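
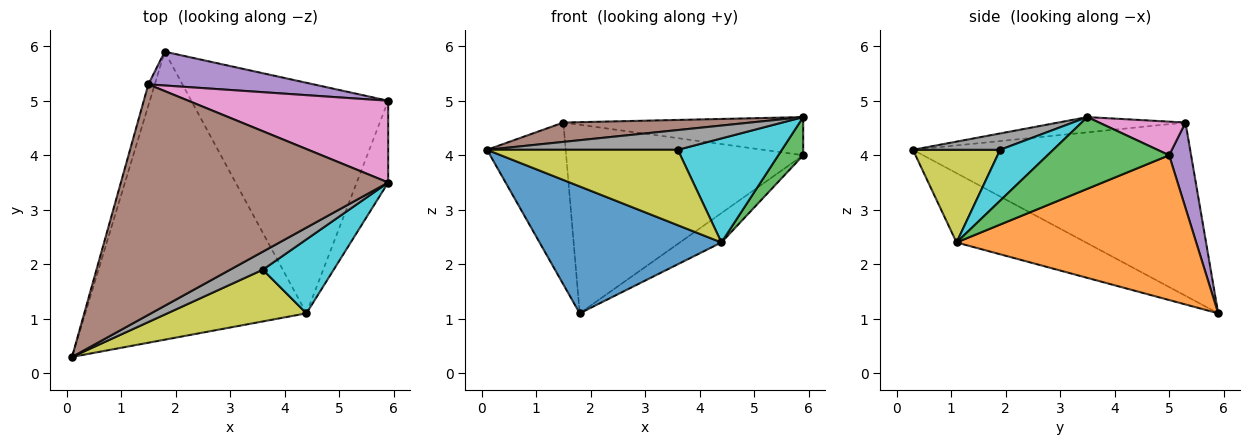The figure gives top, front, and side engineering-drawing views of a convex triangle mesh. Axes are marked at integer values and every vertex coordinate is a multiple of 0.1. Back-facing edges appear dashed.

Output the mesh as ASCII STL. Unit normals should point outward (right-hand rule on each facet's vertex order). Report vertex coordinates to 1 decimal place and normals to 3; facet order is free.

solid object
 facet normal -0.276 -0.388 -0.880
  outer loop
   vertex 4.4 1.1 2.4
   vertex 0.1 0.3 4.1
   vertex 1.8 5.9 1.1
  endloop
 endfacet
 facet normal 0.589 0.102 -0.801
  outer loop
   vertex 4.4 1.1 2.4
   vertex 1.8 5.9 1.1
   vertex 5.9 5.0 4.0
  endloop
 endfacet
 facet normal 0.900 -0.184 -0.395
  outer loop
   vertex 4.4 1.1 2.4
   vertex 5.9 5.0 4.0
   vertex 5.9 3.5 4.7
  endloop
 endfacet
 facet normal -0.961 0.273 -0.036
  outer loop
   vertex 1.5 5.3 4.6
   vertex 1.8 5.9 1.1
   vertex 0.1 0.3 4.1
  endloop
 endfacet
 facet normal 0.091 0.980 0.176
  outer loop
   vertex 1.5 5.3 4.6
   vertex 5.9 5.0 4.0
   vertex 1.8 5.9 1.1
  endloop
 endfacet
 facet normal -0.057 -0.084 0.995
  outer loop
   vertex 1.5 5.3 4.6
   vertex 0.1 0.3 4.1
   vertex 5.9 3.5 4.7
  endloop
 endfacet
 facet normal 0.151 0.418 0.896
  outer loop
   vertex 1.5 5.3 4.6
   vertex 5.9 3.5 4.7
   vertex 5.9 5.0 4.0
  endloop
 endfacet
 facet normal 0.320 -0.699 0.639
  outer loop
   vertex 3.6 1.9 4.1
   vertex 5.9 3.5 4.7
   vertex 0.1 0.3 4.1
  endloop
 endfacet
 facet normal 0.353 -0.772 0.529
  outer loop
   vertex 3.6 1.9 4.1
   vertex 0.1 0.3 4.1
   vertex 4.4 1.1 2.4
  endloop
 endfacet
 facet normal 0.384 -0.753 0.535
  outer loop
   vertex 3.6 1.9 4.1
   vertex 4.4 1.1 2.4
   vertex 5.9 3.5 4.7
  endloop
 endfacet
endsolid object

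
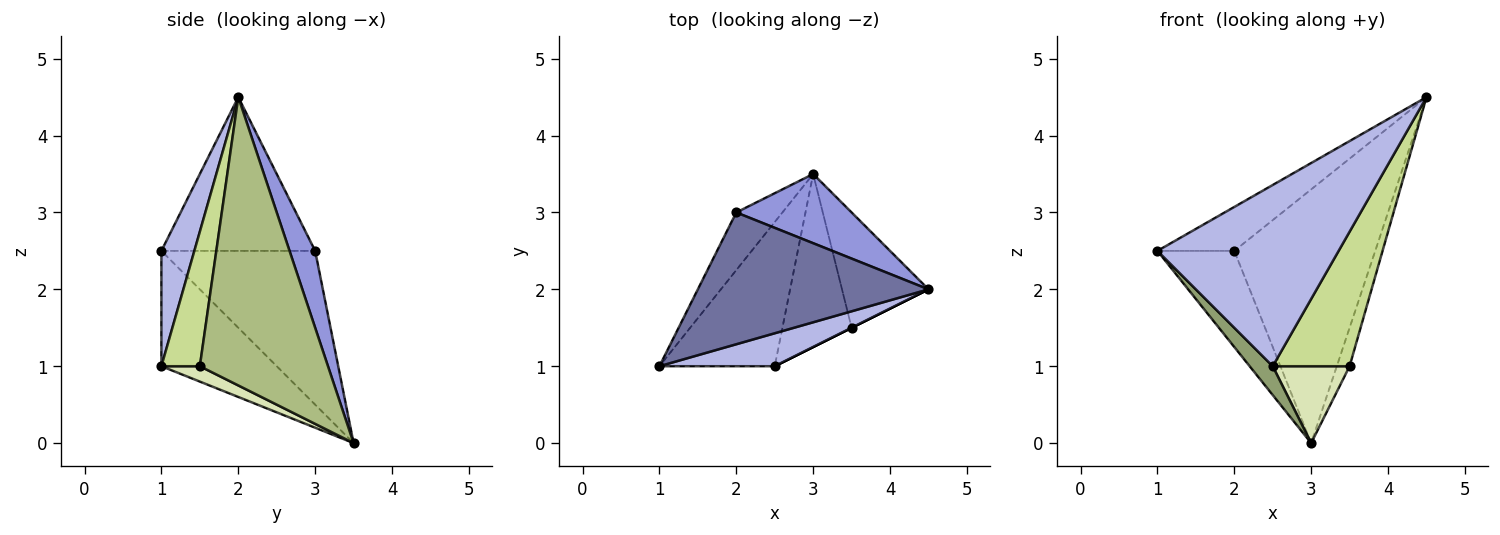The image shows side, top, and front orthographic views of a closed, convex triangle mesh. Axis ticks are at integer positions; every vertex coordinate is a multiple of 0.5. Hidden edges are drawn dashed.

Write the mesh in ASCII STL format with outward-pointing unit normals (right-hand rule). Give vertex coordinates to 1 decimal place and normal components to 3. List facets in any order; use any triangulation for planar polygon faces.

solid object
 facet normal -0.535 0.267 0.802
  outer loop
   vertex 2.0 3.0 2.5
   vertex 1.0 1.0 2.5
   vertex 4.5 2.0 4.5
  endloop
 endfacet
 facet normal -0.864 0.432 -0.259
  outer loop
   vertex 2.0 3.0 2.5
   vertex 3.0 3.5 0.0
   vertex 1.0 1.0 2.5
  endloop
 endfacet
 facet normal 0.173 0.950 0.259
  outer loop
   vertex 2.0 3.0 2.5
   vertex 4.5 2.0 4.5
   vertex 3.0 3.5 0.0
  endloop
 endfacet
 facet normal 0.176 -0.968 0.176
  outer loop
   vertex 2.5 1.0 1.0
   vertex 4.5 2.0 4.5
   vertex 1.0 1.0 2.5
  endloop
 endfacet
 facet normal -0.700 -0.140 -0.700
  outer loop
   vertex 2.5 1.0 1.0
   vertex 1.0 1.0 2.5
   vertex 3.0 3.5 0.0
  endloop
 endfacet
 facet normal 0.953 0.095 -0.286
  outer loop
   vertex 3.5 1.5 1.0
   vertex 3.0 3.5 0.0
   vertex 4.5 2.0 4.5
  endloop
 endfacet
 facet normal 0.447 -0.894 0.000
  outer loop
   vertex 3.5 1.5 1.0
   vertex 4.5 2.0 4.5
   vertex 2.5 1.0 1.0
  endloop
 endfacet
 facet normal 0.199 -0.398 -0.896
  outer loop
   vertex 3.5 1.5 1.0
   vertex 2.5 1.0 1.0
   vertex 3.0 3.5 0.0
  endloop
 endfacet
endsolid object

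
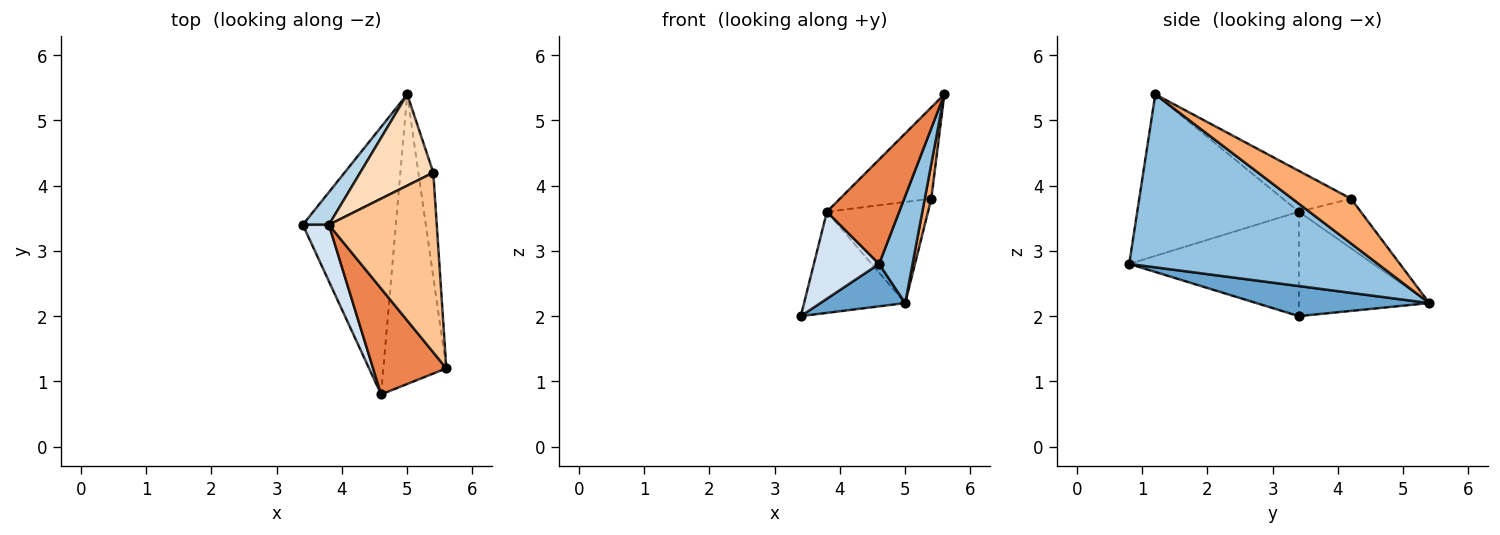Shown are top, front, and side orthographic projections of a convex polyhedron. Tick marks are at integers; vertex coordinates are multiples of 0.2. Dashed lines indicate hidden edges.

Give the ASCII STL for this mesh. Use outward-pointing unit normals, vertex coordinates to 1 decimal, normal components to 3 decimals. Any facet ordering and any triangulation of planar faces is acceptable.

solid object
 facet normal 0.304 -0.149 -0.941
  outer loop
   vertex 4.6 0.8 2.8
   vertex 3.4 3.4 2.0
   vertex 5.0 5.4 2.2
  endloop
 endfacet
 facet normal 0.932 -0.125 -0.339
  outer loop
   vertex 4.6 0.8 2.8
   vertex 5.0 5.4 2.2
   vertex 5.6 1.2 5.4
  endloop
 endfacet
 facet normal -0.775 0.601 0.194
  outer loop
   vertex 3.8 3.4 3.6
   vertex 5.0 5.4 2.2
   vertex 3.4 3.4 2.0
  endloop
 endfacet
 facet normal -0.909 -0.350 0.227
  outer loop
   vertex 3.8 3.4 3.6
   vertex 3.4 3.4 2.0
   vertex 4.6 0.8 2.8
  endloop
 endfacet
 facet normal -0.843 -0.377 0.382
  outer loop
   vertex 3.8 3.4 3.6
   vertex 4.6 0.8 2.8
   vertex 5.6 1.2 5.4
  endloop
 endfacet
 facet normal 0.943 -0.105 -0.314
  outer loop
   vertex 5.4 4.2 3.8
   vertex 5.6 1.2 5.4
   vertex 5.0 5.4 2.2
  endloop
 endfacet
 facet normal -0.320 0.429 0.845
  outer loop
   vertex 5.4 4.2 3.8
   vertex 3.8 3.4 3.6
   vertex 5.6 1.2 5.4
  endloop
 endfacet
 facet normal -0.414 0.676 0.610
  outer loop
   vertex 5.4 4.2 3.8
   vertex 5.0 5.4 2.2
   vertex 3.8 3.4 3.6
  endloop
 endfacet
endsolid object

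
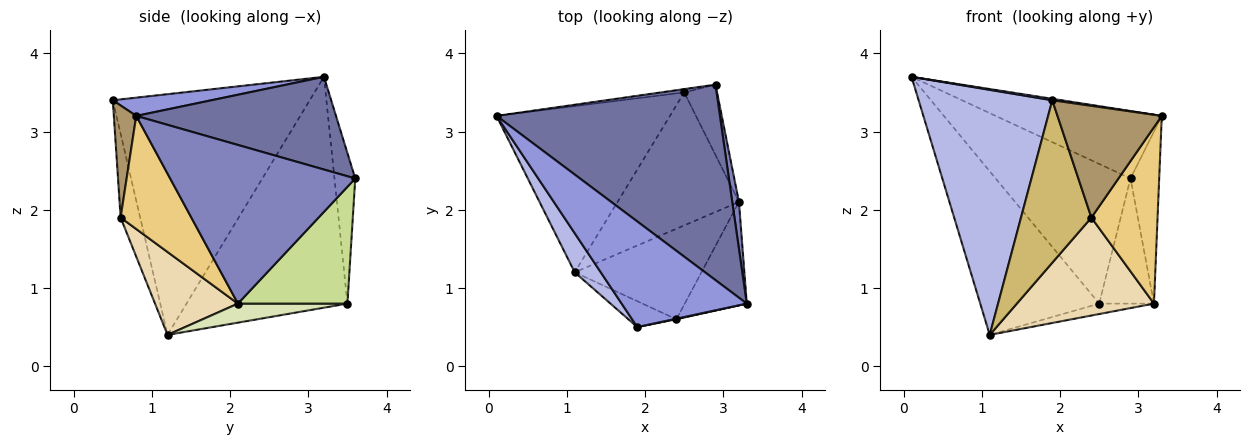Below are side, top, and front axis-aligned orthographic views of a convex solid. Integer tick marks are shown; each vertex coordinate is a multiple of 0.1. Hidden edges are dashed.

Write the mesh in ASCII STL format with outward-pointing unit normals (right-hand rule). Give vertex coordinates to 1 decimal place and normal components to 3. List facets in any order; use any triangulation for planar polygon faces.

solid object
 facet normal 0.365 0.304 0.880
  outer loop
   vertex 2.9 3.6 2.4
   vertex 0.1 3.2 3.7
   vertex 3.3 0.8 3.2
  endloop
 endfacet
 facet normal 0.987 0.153 0.042
  outer loop
   vertex 3.2 2.1 0.8
   vertex 2.9 3.6 2.4
   vertex 3.3 0.8 3.2
  endloop
 endfacet
 facet normal 0.144 -0.014 0.989
  outer loop
   vertex 1.9 0.5 3.4
   vertex 3.3 0.8 3.2
   vertex 0.1 3.2 3.7
  endloop
 endfacet
 facet normal -0.824 -0.559 0.089
  outer loop
   vertex 1.9 0.5 3.4
   vertex 0.1 3.2 3.7
   vertex 1.1 1.2 0.4
  endloop
 endfacet
 facet normal -0.152 0.988 -0.024
  outer loop
   vertex 2.5 3.5 0.8
   vertex 0.1 3.2 3.7
   vertex 2.9 3.6 2.4
  endloop
 endfacet
 facet normal -0.688 0.509 -0.517
  outer loop
   vertex 2.5 3.5 0.8
   vertex 1.1 1.2 0.4
   vertex 0.1 3.2 3.7
  endloop
 endfacet
 facet normal 0.867 0.434 -0.244
  outer loop
   vertex 2.5 3.5 0.8
   vertex 2.9 3.6 2.4
   vertex 3.2 2.1 0.8
  endloop
 endfacet
 facet normal 0.155 0.077 -0.985
  outer loop
   vertex 2.5 3.5 0.8
   vertex 3.2 2.1 0.8
   vertex 1.1 1.2 0.4
  endloop
 endfacet
 facet normal 0.210 -0.978 0.005
  outer loop
   vertex 2.4 0.6 1.9
   vertex 3.3 0.8 3.2
   vertex 1.9 0.5 3.4
  endloop
 endfacet
 facet normal -0.265 -0.952 -0.152
  outer loop
   vertex 2.4 0.6 1.9
   vertex 1.9 0.5 3.4
   vertex 1.1 1.2 0.4
  endloop
 endfacet
 facet normal 0.678 -0.634 -0.372
  outer loop
   vertex 2.4 0.6 1.9
   vertex 3.2 2.1 0.8
   vertex 3.3 0.8 3.2
  endloop
 endfacet
 facet normal 0.406 -0.671 -0.620
  outer loop
   vertex 2.4 0.6 1.9
   vertex 1.1 1.2 0.4
   vertex 3.2 2.1 0.8
  endloop
 endfacet
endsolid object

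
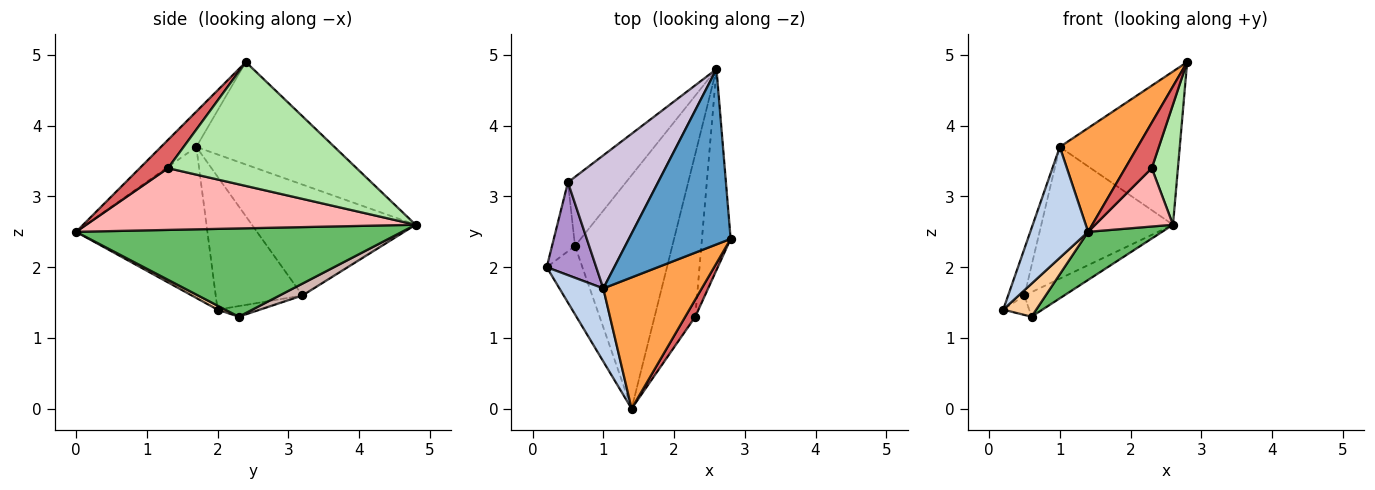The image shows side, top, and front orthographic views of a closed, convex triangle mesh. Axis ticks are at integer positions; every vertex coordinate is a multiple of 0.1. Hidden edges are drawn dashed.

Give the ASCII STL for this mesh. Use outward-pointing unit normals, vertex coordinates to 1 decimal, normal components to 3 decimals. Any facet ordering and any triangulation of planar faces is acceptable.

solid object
 facet normal -0.604 0.525 0.600
  outer loop
   vertex 1.0 1.7 3.7
   vertex 2.8 2.4 4.9
   vertex 2.6 4.8 2.6
  endloop
 endfacet
 facet normal -0.885 -0.389 0.257
  outer loop
   vertex 1.0 1.7 3.7
   vertex 0.2 2.0 1.4
   vertex 1.4 0.0 2.5
  endloop
 endfacet
 facet normal -0.271 -0.597 0.755
  outer loop
   vertex 1.0 1.7 3.7
   vertex 1.4 0.0 2.5
   vertex 2.8 2.4 4.9
  endloop
 endfacet
 facet normal 0.100 -0.433 -0.896
  outer loop
   vertex 0.6 2.3 1.3
   vertex 1.4 0.0 2.5
   vertex 0.2 2.0 1.4
  endloop
 endfacet
 facet normal 0.664 -0.151 -0.732
  outer loop
   vertex 0.6 2.3 1.3
   vertex 2.6 4.8 2.6
   vertex 1.4 0.0 2.5
  endloop
 endfacet
 facet normal 0.965 -0.134 -0.224
  outer loop
   vertex 2.3 1.3 3.4
   vertex 2.6 4.8 2.6
   vertex 2.8 2.4 4.9
  endloop
 endfacet
 facet normal 0.706 -0.662 0.250
  outer loop
   vertex 2.3 1.3 3.4
   vertex 2.8 2.4 4.9
   vertex 1.4 0.0 2.5
  endloop
 endfacet
 facet normal 0.819 -0.194 -0.540
  outer loop
   vertex 2.3 1.3 3.4
   vertex 1.4 0.0 2.5
   vertex 2.6 4.8 2.6
  endloop
 endfacet
 facet normal -0.923 0.173 0.344
  outer loop
   vertex 0.5 3.2 1.6
   vertex 0.2 2.0 1.4
   vertex 1.0 1.7 3.7
  endloop
 endfacet
 facet normal -0.658 0.530 0.535
  outer loop
   vertex 0.5 3.2 1.6
   vertex 1.0 1.7 3.7
   vertex 2.6 4.8 2.6
  endloop
 endfacet
 facet normal -0.406 0.248 -0.880
  outer loop
   vertex 0.5 3.2 1.6
   vertex 0.6 2.3 1.3
   vertex 0.2 2.0 1.4
  endloop
 endfacet
 facet normal 0.190 0.329 -0.925
  outer loop
   vertex 0.5 3.2 1.6
   vertex 2.6 4.8 2.6
   vertex 0.6 2.3 1.3
  endloop
 endfacet
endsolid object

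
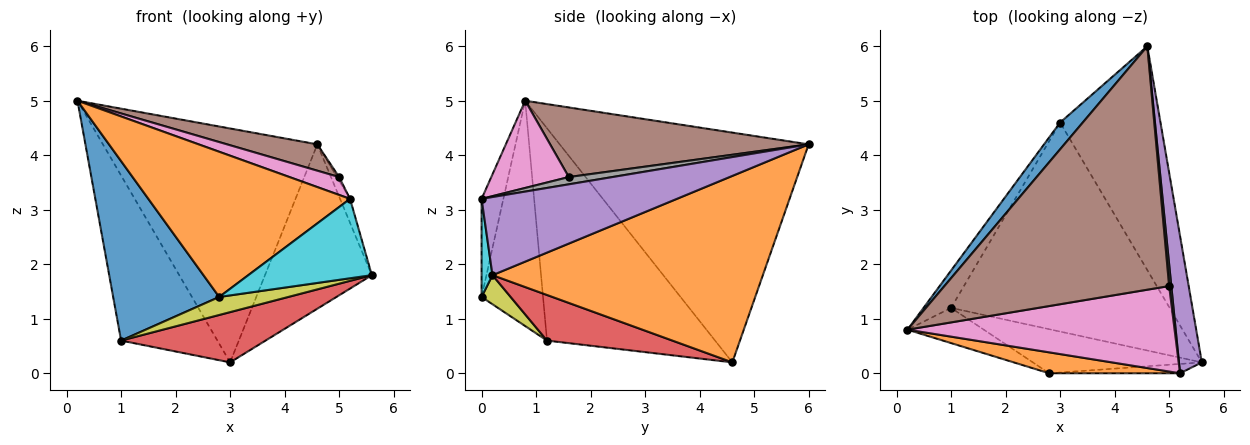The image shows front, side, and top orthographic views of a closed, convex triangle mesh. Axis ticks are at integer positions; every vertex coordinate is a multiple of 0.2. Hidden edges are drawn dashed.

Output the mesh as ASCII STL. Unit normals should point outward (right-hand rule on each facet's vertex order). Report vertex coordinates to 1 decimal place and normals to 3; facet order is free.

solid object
 facet normal -0.756 0.651 0.074
  outer loop
   vertex 3.0 4.6 0.2
   vertex 0.2 0.8 5.0
   vertex 4.6 6.0 4.2
  endloop
 endfacet
 facet normal 0.832 0.329 -0.448
  outer loop
   vertex 3.0 4.6 0.2
   vertex 4.6 6.0 4.2
   vertex 5.6 0.2 1.8
  endloop
 endfacet
 facet normal -0.862 0.494 -0.112
  outer loop
   vertex 1.0 1.2 0.6
   vertex 0.2 0.8 5.0
   vertex 3.0 4.6 0.2
  endloop
 endfacet
 facet normal 0.199 -0.229 -0.953
  outer loop
   vertex 1.0 1.2 0.6
   vertex 3.0 4.6 0.2
   vertex 5.6 0.2 1.8
  endloop
 endfacet
 facet normal 0.958 0.049 0.281
  outer loop
   vertex 5.2 0.0 3.2
   vertex 5.6 0.2 1.8
   vertex 4.6 6.0 4.2
  endloop
 endfacet
 facet normal 0.294 -0.103 0.950
  outer loop
   vertex 5.0 1.6 3.6
   vertex 4.6 6.0 4.2
   vertex 0.2 0.8 5.0
  endloop
 endfacet
 facet normal 0.304 -0.195 0.932
  outer loop
   vertex 5.0 1.6 3.6
   vertex 0.2 0.8 5.0
   vertex 5.2 0.0 3.2
  endloop
 endfacet
 facet normal 0.957 0.048 0.287
  outer loop
   vertex 5.0 1.6 3.6
   vertex 5.2 0.0 3.2
   vertex 4.6 6.0 4.2
  endloop
 endfacet
 facet normal 0.157 -0.374 -0.914
  outer loop
   vertex 2.8 0.0 1.4
   vertex 1.0 1.2 0.6
   vertex 5.6 0.2 1.8
  endloop
 endfacet
 facet normal 0.087 -0.989 -0.116
  outer loop
   vertex 2.8 0.0 1.4
   vertex 5.6 0.2 1.8
   vertex 5.2 0.0 3.2
  endloop
 endfacet
 facet normal -0.494 -0.853 -0.167
  outer loop
   vertex 2.8 0.0 1.4
   vertex 0.2 0.8 5.0
   vertex 1.0 1.2 0.6
  endloop
 endfacet
 facet normal -0.106 -0.984 0.142
  outer loop
   vertex 2.8 0.0 1.4
   vertex 5.2 0.0 3.2
   vertex 0.2 0.8 5.0
  endloop
 endfacet
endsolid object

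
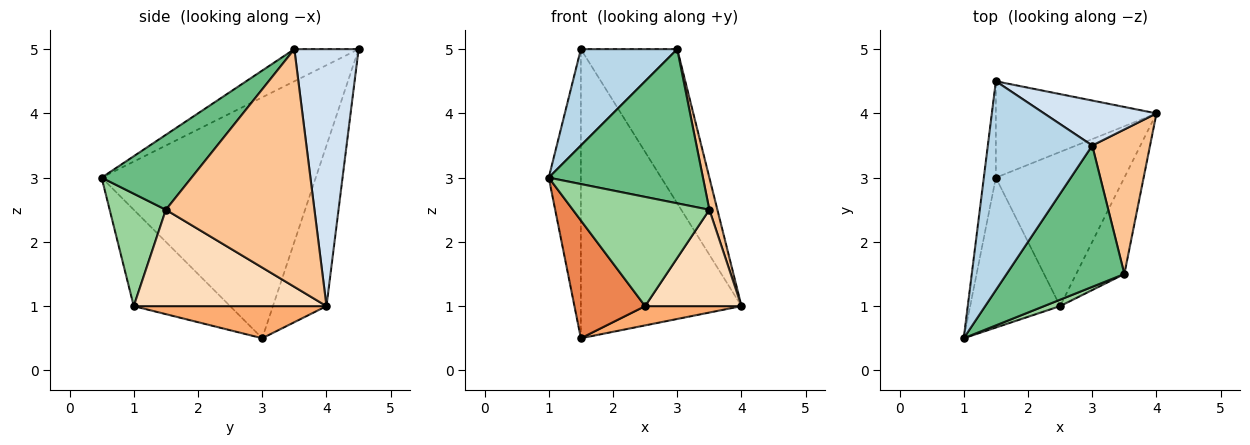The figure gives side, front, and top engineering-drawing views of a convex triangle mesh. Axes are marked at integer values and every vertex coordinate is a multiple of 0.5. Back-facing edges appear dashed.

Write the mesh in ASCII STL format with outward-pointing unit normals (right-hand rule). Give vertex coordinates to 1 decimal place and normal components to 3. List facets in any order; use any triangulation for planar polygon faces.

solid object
 facet normal -0.988 0.148 -0.049
  outer loop
   vertex 1.5 3.0 0.5
   vertex 1.0 0.5 3.0
   vertex 1.5 4.5 5.0
  endloop
 endfacet
 facet normal -0.302 0.905 -0.302
  outer loop
   vertex 1.5 3.0 0.5
   vertex 1.5 4.5 5.0
   vertex 4.0 4.0 1.0
  endloop
 endfacet
 facet normal -0.269 -0.404 0.874
  outer loop
   vertex 3.0 3.5 5.0
   vertex 1.5 4.5 5.0
   vertex 1.0 0.5 3.0
  endloop
 endfacet
 facet normal 0.539 0.809 0.236
  outer loop
   vertex 3.0 3.5 5.0
   vertex 4.0 4.0 1.0
   vertex 1.5 4.5 5.0
  endloop
 endfacet
 facet normal -0.644 -0.472 -0.601
  outer loop
   vertex 2.5 1.0 1.0
   vertex 1.0 0.5 3.0
   vertex 1.5 3.0 0.5
  endloop
 endfacet
 facet normal 0.241 -0.120 -0.963
  outer loop
   vertex 2.5 1.0 1.0
   vertex 1.5 3.0 0.5
   vertex 4.0 4.0 1.0
  endloop
 endfacet
 facet normal 0.970 -0.052 0.236
  outer loop
   vertex 3.5 1.5 2.5
   vertex 4.0 4.0 1.0
   vertex 3.0 3.5 5.0
  endloop
 endfacet
 facet normal 0.816 -0.408 -0.408
  outer loop
   vertex 3.5 1.5 2.5
   vertex 2.5 1.0 1.0
   vertex 4.0 4.0 1.0
  endloop
 endfacet
 facet normal 0.395 -0.677 0.621
  outer loop
   vertex 3.5 1.5 2.5
   vertex 3.0 3.5 5.0
   vertex 1.0 0.5 3.0
  endloop
 endfacet
 facet normal 0.380 -0.923 0.054
  outer loop
   vertex 3.5 1.5 2.5
   vertex 1.0 0.5 3.0
   vertex 2.5 1.0 1.0
  endloop
 endfacet
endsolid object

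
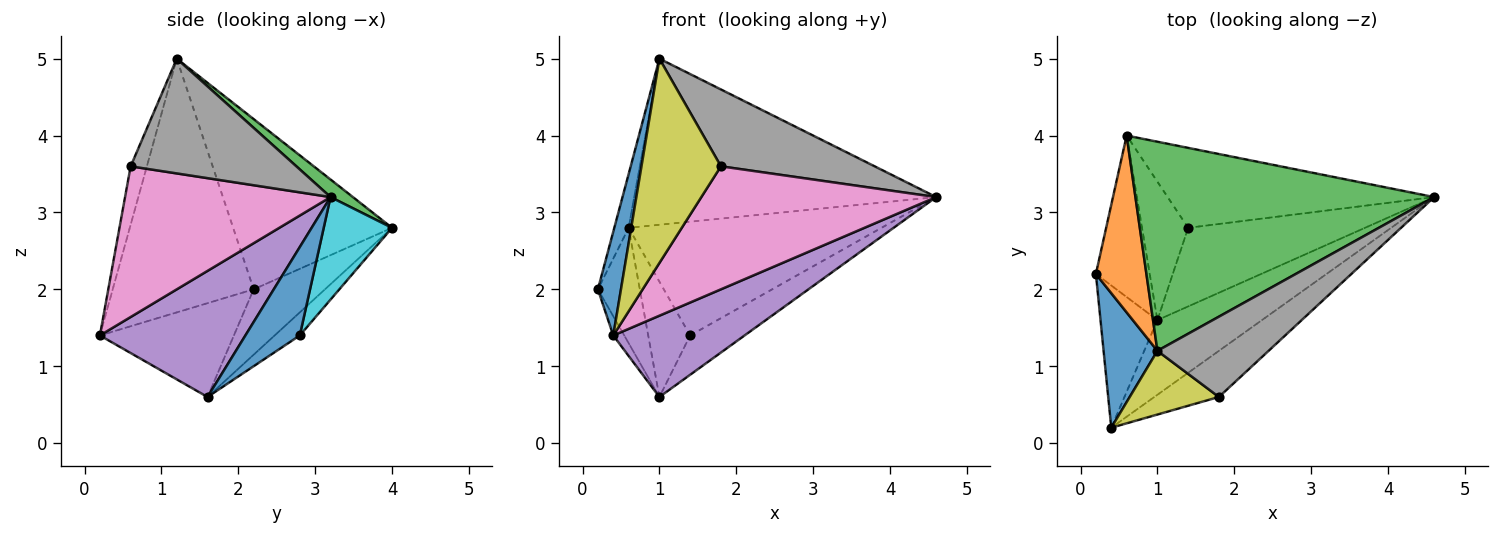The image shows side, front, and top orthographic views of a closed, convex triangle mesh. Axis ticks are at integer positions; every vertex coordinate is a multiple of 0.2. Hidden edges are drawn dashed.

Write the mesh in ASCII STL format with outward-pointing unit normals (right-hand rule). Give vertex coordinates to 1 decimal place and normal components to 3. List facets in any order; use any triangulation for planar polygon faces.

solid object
 facet normal -0.966 -0.158 0.205
  outer loop
   vertex 1.0 1.2 5.0
   vertex 0.2 2.2 2.0
   vertex 0.4 0.2 1.4
  endloop
 endfacet
 facet normal -0.955 0.086 0.283
  outer loop
   vertex 0.6 4.0 2.8
   vertex 0.2 2.2 2.0
   vertex 1.0 1.2 5.0
  endloop
 endfacet
 facet normal 0.046 0.621 0.782
  outer loop
   vertex 0.6 4.0 2.8
   vertex 1.0 1.2 5.0
   vertex 4.6 3.2 3.2
  endloop
 endfacet
 facet normal -0.853 0.070 -0.517
  outer loop
   vertex 1.0 1.6 0.6
   vertex 0.4 0.2 1.4
   vertex 0.2 2.2 2.0
  endloop
 endfacet
 facet normal 0.632 -0.571 -0.524
  outer loop
   vertex 1.0 1.6 0.6
   vertex 4.6 3.2 3.2
   vertex 0.4 0.2 1.4
  endloop
 endfacet
 facet normal -0.703 0.413 -0.579
  outer loop
   vertex 1.0 1.6 0.6
   vertex 0.2 2.2 2.0
   vertex 0.6 4.0 2.8
  endloop
 endfacet
 facet normal 0.634 -0.724 -0.272
  outer loop
   vertex 1.8 0.6 3.6
   vertex 0.4 0.2 1.4
   vertex 4.6 3.2 3.2
  endloop
 endfacet
 facet normal 0.598 -0.554 0.579
  outer loop
   vertex 1.8 0.6 3.6
   vertex 4.6 3.2 3.2
   vertex 1.0 1.2 5.0
  endloop
 endfacet
 facet normal -0.191 -0.937 0.292
  outer loop
   vertex 1.8 0.6 3.6
   vertex 1.0 1.2 5.0
   vertex 0.4 0.2 1.4
  endloop
 endfacet
 facet normal 0.216 0.799 -0.561
  outer loop
   vertex 1.4 2.8 1.4
   vertex 0.6 4.0 2.8
   vertex 4.6 3.2 3.2
  endloop
 endfacet
 facet normal 0.408 0.408 -0.816
  outer loop
   vertex 1.4 2.8 1.4
   vertex 4.6 3.2 3.2
   vertex 1.0 1.6 0.6
  endloop
 endfacet
 facet normal -0.359 0.598 -0.717
  outer loop
   vertex 1.4 2.8 1.4
   vertex 1.0 1.6 0.6
   vertex 0.6 4.0 2.8
  endloop
 endfacet
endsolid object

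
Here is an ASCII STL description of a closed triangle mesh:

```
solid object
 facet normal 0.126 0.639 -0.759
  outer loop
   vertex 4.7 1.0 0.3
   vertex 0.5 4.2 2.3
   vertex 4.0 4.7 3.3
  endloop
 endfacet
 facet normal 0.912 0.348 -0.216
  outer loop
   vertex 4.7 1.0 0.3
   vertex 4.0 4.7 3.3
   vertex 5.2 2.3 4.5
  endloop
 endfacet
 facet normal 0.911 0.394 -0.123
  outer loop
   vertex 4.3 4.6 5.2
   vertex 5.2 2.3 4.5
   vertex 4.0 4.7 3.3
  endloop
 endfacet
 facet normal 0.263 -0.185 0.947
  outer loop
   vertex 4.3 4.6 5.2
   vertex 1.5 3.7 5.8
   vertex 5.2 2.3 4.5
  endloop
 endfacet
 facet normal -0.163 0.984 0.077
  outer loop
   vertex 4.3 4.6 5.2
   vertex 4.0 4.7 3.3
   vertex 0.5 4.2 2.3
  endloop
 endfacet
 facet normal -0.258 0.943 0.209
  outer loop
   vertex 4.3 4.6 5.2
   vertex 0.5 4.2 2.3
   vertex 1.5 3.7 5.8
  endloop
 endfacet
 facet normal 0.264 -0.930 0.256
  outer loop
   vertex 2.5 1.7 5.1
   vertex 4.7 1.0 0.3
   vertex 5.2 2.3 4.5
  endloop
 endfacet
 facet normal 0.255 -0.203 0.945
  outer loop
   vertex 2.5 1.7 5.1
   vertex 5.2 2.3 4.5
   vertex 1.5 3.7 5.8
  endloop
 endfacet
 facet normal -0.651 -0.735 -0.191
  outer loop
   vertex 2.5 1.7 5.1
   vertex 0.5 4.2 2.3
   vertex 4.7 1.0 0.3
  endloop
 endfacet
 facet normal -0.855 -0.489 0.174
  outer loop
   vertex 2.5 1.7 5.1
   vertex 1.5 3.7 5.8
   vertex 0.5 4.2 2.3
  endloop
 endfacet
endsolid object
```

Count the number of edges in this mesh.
15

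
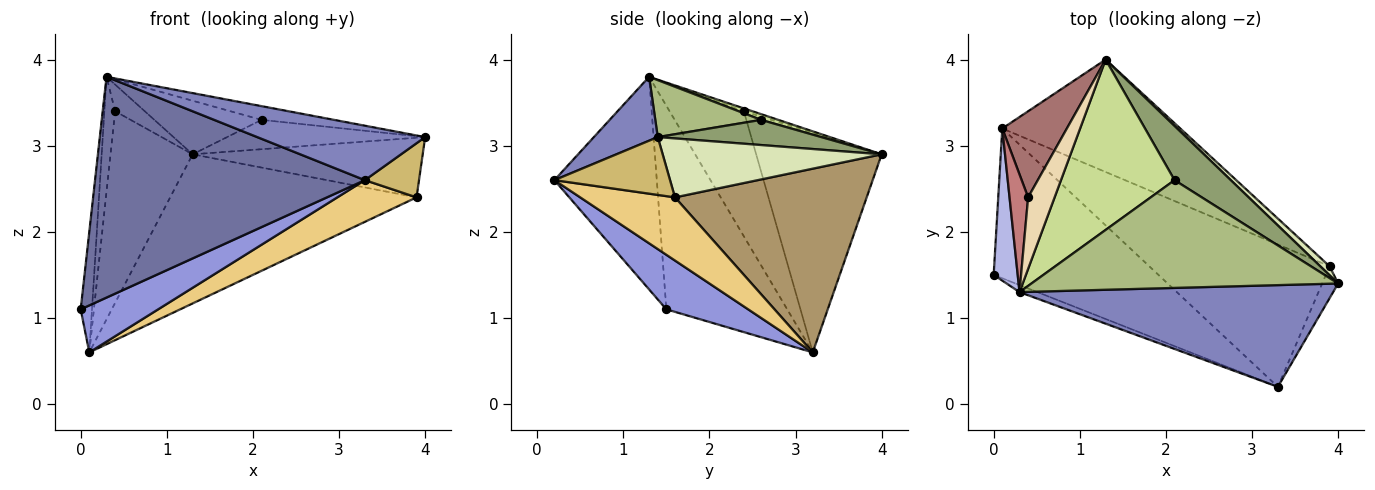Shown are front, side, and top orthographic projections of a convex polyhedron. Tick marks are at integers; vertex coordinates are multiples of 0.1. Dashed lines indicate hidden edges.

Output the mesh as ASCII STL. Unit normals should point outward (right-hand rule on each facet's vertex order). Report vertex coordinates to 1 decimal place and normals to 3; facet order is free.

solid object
 facet normal -0.355 -0.935 -0.030
  outer loop
   vertex 3.3 0.2 2.6
   vertex 0.3 1.3 3.8
   vertex 0.0 1.5 1.1
  endloop
 endfacet
 facet normal 0.177 -0.465 0.868
  outer loop
   vertex 3.3 0.2 2.6
   vertex 4.0 1.4 3.1
   vertex 0.3 1.3 3.8
  endloop
 endfacet
 facet normal 0.301 -0.285 -0.910
  outer loop
   vertex 0.1 3.2 0.6
   vertex 3.3 0.2 2.6
   vertex 0.0 1.5 1.1
  endloop
 endfacet
 facet normal -0.989 0.092 0.117
  outer loop
   vertex 0.1 3.2 0.6
   vertex 0.0 1.5 1.1
   vertex 0.3 1.3 3.8
  endloop
 endfacet
 facet normal 0.366 0.443 0.818
  outer loop
   vertex 2.1 2.6 3.3
   vertex 4.0 1.4 3.1
   vertex 1.3 4.0 2.9
  endloop
 endfacet
 facet normal 0.181 0.124 0.976
  outer loop
   vertex 2.1 2.6 3.3
   vertex 0.3 1.3 3.8
   vertex 4.0 1.4 3.1
  endloop
 endfacet
 facet normal 0.048 0.300 0.953
  outer loop
   vertex 2.1 2.6 3.3
   vertex 1.3 4.0 2.9
   vertex 0.3 1.3 3.8
  endloop
 endfacet
 facet normal 0.685 0.720 0.108
  outer loop
   vertex 3.9 1.6 2.4
   vertex 1.3 4.0 2.9
   vertex 4.0 1.4 3.1
  endloop
 endfacet
 facet normal 0.528 0.678 -0.511
  outer loop
   vertex 3.9 1.6 2.4
   vertex 0.1 3.2 0.6
   vertex 1.3 4.0 2.9
  endloop
 endfacet
 facet normal 0.879 -0.411 -0.243
  outer loop
   vertex 3.9 1.6 2.4
   vertex 4.0 1.4 3.1
   vertex 3.3 0.2 2.6
  endloop
 endfacet
 facet normal 0.319 -0.267 -0.910
  outer loop
   vertex 3.9 1.6 2.4
   vertex 3.3 0.2 2.6
   vertex 0.1 3.2 0.6
  endloop
 endfacet
 facet normal -0.101 0.348 0.932
  outer loop
   vertex 0.4 2.4 3.4
   vertex 0.3 1.3 3.8
   vertex 1.3 4.0 2.9
  endloop
 endfacet
 facet normal -0.813 0.532 0.239
  outer loop
   vertex 0.4 2.4 3.4
   vertex 1.3 4.0 2.9
   vertex 0.1 3.2 0.6
  endloop
 endfacet
 facet normal -0.979 0.142 0.145
  outer loop
   vertex 0.4 2.4 3.4
   vertex 0.1 3.2 0.6
   vertex 0.3 1.3 3.8
  endloop
 endfacet
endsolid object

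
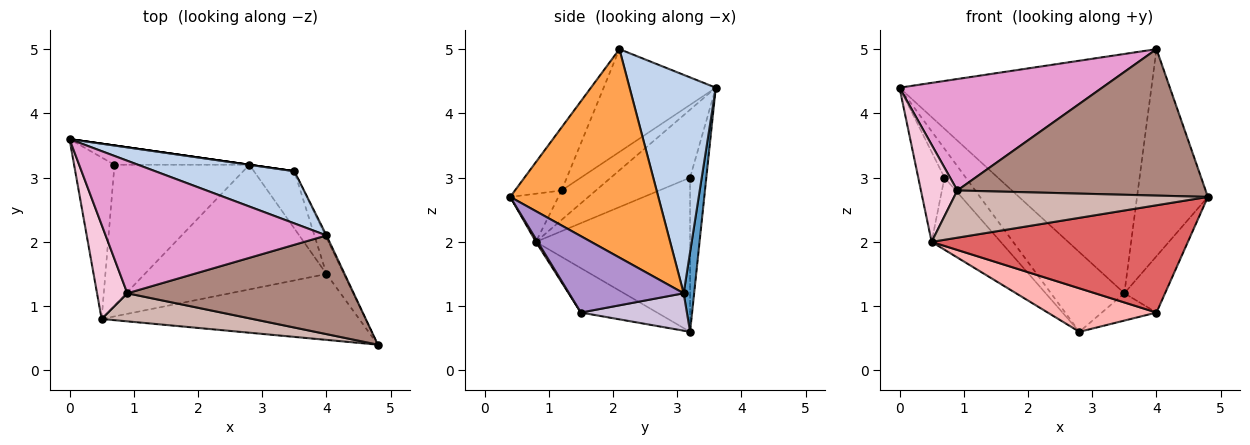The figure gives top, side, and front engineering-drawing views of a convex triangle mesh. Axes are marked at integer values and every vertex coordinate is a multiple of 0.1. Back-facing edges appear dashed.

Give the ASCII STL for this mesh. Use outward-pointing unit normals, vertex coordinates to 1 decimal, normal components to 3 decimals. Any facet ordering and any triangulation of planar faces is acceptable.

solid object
 facet normal 0.141 0.990 0.000
  outer loop
   vertex 3.5 3.1 1.2
   vertex 2.8 3.2 0.6
   vertex 0.0 3.6 4.4
  endloop
 endfacet
 facet normal 0.317 0.927 0.202
  outer loop
   vertex 3.5 3.1 1.2
   vertex 0.0 3.6 4.4
   vertex 4.0 2.1 5.0
  endloop
 endfacet
 facet normal 0.902 0.431 -0.005
  outer loop
   vertex 3.5 3.1 1.2
   vertex 4.0 2.1 5.0
   vertex 4.8 0.4 2.7
  endloop
 endfacet
 facet normal -0.535 0.703 -0.468
  outer loop
   vertex 0.7 3.2 3.0
   vertex 0.0 3.6 4.4
   vertex 2.8 3.2 0.6
  endloop
 endfacet
 facet normal -0.827 0.274 -0.492
  outer loop
   vertex 0.7 3.2 3.0
   vertex 0.5 0.8 2.0
   vertex 0.0 3.6 4.4
  endloop
 endfacet
 facet normal -0.713 0.319 -0.624
  outer loop
   vertex 0.7 3.2 3.0
   vertex 2.8 3.2 0.6
   vertex 0.5 0.8 2.0
  endloop
 endfacet
 facet normal 0.006 -0.852 -0.523
  outer loop
   vertex 4.0 1.5 0.9
   vertex 4.8 0.4 2.7
   vertex 0.5 0.8 2.0
  endloop
 endfacet
 facet normal -0.225 -0.321 -0.920
  outer loop
   vertex 4.0 1.5 0.9
   vertex 0.5 0.8 2.0
   vertex 2.8 3.2 0.6
  endloop
 endfacet
 facet normal 0.921 0.327 -0.210
  outer loop
   vertex 4.0 1.5 0.9
   vertex 3.5 3.1 1.2
   vertex 4.8 0.4 2.7
  endloop
 endfacet
 facet normal 0.641 0.330 -0.693
  outer loop
   vertex 4.0 1.5 0.9
   vertex 2.8 3.2 0.6
   vertex 3.5 3.1 1.2
  endloop
 endfacet
 facet normal -0.154 -0.819 0.552
  outer loop
   vertex 0.9 1.2 2.8
   vertex 4.8 0.4 2.7
   vertex 4.0 2.1 5.0
  endloop
 endfacet
 facet normal -0.161 -0.848 0.505
  outer loop
   vertex 0.9 1.2 2.8
   vertex 0.5 0.8 2.0
   vertex 4.8 0.4 2.7
  endloop
 endfacet
 facet normal -0.336 -0.606 0.721
  outer loop
   vertex 0.9 1.2 2.8
   vertex 4.0 2.1 5.0
   vertex 0.0 3.6 4.4
  endloop
 endfacet
 facet normal -0.560 -0.595 0.577
  outer loop
   vertex 0.9 1.2 2.8
   vertex 0.0 3.6 4.4
   vertex 0.5 0.8 2.0
  endloop
 endfacet
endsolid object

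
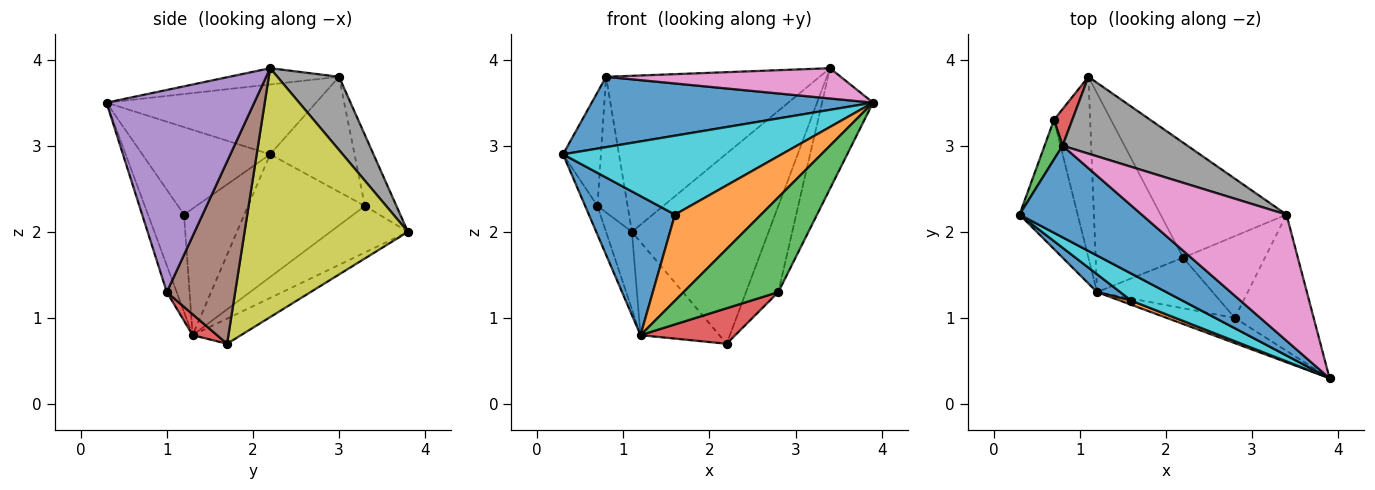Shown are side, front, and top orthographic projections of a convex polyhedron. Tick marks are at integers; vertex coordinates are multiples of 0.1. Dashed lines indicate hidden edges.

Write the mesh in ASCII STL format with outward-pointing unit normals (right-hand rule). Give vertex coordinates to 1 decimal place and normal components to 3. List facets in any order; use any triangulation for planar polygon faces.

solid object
 facet normal -0.413 -0.555 0.722
  outer loop
   vertex 0.8 3.0 3.8
   vertex 0.3 2.2 2.9
   vertex 3.9 0.3 3.5
  endloop
 endfacet
 facet normal -0.252 0.411 -0.876
  outer loop
   vertex 1.2 1.3 0.8
   vertex 1.1 3.8 2.0
   vertex 2.2 1.7 0.7
  endloop
 endfacet
 facet normal -0.903 0.405 0.141
  outer loop
   vertex 0.7 3.3 2.3
   vertex 0.3 2.2 2.9
   vertex 0.8 3.0 3.8
  endloop
 endfacet
 facet normal -0.711 0.679 0.183
  outer loop
   vertex 0.7 3.3 2.3
   vertex 0.8 3.0 3.8
   vertex 1.1 3.8 2.0
  endloop
 endfacet
 facet normal -0.900 0.095 -0.426
  outer loop
   vertex 0.7 3.3 2.3
   vertex 1.2 1.3 0.8
   vertex 0.3 2.2 2.9
  endloop
 endfacet
 facet normal -0.763 0.254 -0.594
  outer loop
   vertex 0.7 3.3 2.3
   vertex 1.1 3.8 2.0
   vertex 1.2 1.3 0.8
  endloop
 endfacet
 facet normal -0.109 -0.232 0.967
  outer loop
   vertex 3.4 2.2 3.9
   vertex 0.8 3.0 3.8
   vertex 3.9 0.3 3.5
  endloop
 endfacet
 facet normal 0.251 0.868 0.428
  outer loop
   vertex 3.4 2.2 3.9
   vertex 1.1 3.8 2.0
   vertex 0.8 3.0 3.8
  endloop
 endfacet
 facet normal 0.715 0.598 -0.362
  outer loop
   vertex 3.4 2.2 3.9
   vertex 2.2 1.7 0.7
   vertex 1.1 3.8 2.0
  endloop
 endfacet
 facet normal -0.484 -0.828 0.283
  outer loop
   vertex 1.6 1.2 2.2
   vertex 3.9 0.3 3.5
   vertex 0.3 2.2 2.9
  endloop
 endfacet
 facet normal -0.570 -0.815 0.105
  outer loop
   vertex 1.6 1.2 2.2
   vertex 0.3 2.2 2.9
   vertex 1.2 1.3 0.8
  endloop
 endfacet
 facet normal -0.386 -0.922 0.044
  outer loop
   vertex 1.6 1.2 2.2
   vertex 1.2 1.3 0.8
   vertex 3.9 0.3 3.5
  endloop
 endfacet
 facet normal -0.100 -0.962 -0.256
  outer loop
   vertex 2.8 1.0 1.3
   vertex 3.9 0.3 3.5
   vertex 1.2 1.3 0.8
  endloop
 endfacet
 facet normal 0.146 -0.568 -0.810
  outer loop
   vertex 2.8 1.0 1.3
   vertex 1.2 1.3 0.8
   vertex 2.2 1.7 0.7
  endloop
 endfacet
 facet normal 0.887 0.306 -0.346
  outer loop
   vertex 2.8 1.0 1.3
   vertex 3.4 2.2 3.9
   vertex 3.9 0.3 3.5
  endloop
 endfacet
 facet normal 0.838 0.396 -0.376
  outer loop
   vertex 2.8 1.0 1.3
   vertex 2.2 1.7 0.7
   vertex 3.4 2.2 3.9
  endloop
 endfacet
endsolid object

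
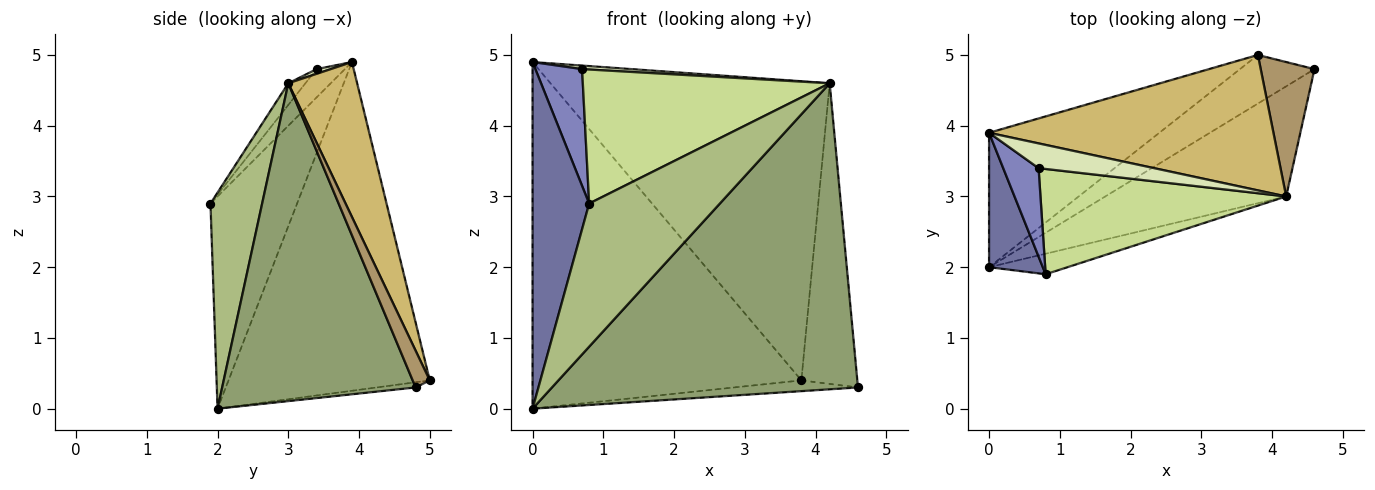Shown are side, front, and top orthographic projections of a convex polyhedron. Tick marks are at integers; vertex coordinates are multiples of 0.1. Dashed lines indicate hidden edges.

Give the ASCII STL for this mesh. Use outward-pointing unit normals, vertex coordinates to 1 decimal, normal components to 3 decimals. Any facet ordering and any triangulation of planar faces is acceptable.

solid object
 facet normal -0.819 -0.535 0.207
  outer loop
   vertex 0.8 1.9 2.9
   vertex 0.0 3.9 4.9
   vertex 0.0 2.0 0.0
  endloop
 endfacet
 facet normal -0.435 -0.718 0.544
  outer loop
   vertex 0.7 3.4 4.8
   vertex 0.0 3.9 4.9
   vertex 0.8 1.9 2.9
  endloop
 endfacet
 facet normal -0.068 0.216 -0.974
  outer loop
   vertex 3.8 5.0 0.4
   vertex 4.6 4.8 0.3
   vertex 0.0 2.0 0.0
  endloop
 endfacet
 facet normal -0.572 0.765 -0.296
  outer loop
   vertex 3.8 5.0 0.4
   vertex 0.0 2.0 0.0
   vertex 0.0 3.9 4.9
  endloop
 endfacet
 facet normal 0.511 -0.809 -0.291
  outer loop
   vertex 4.2 3.0 4.6
   vertex 0.0 2.0 0.0
   vertex 4.6 4.8 0.3
  endloop
 endfacet
 facet normal 0.364 -0.922 -0.132
  outer loop
   vertex 4.2 3.0 4.6
   vertex 0.8 1.9 2.9
   vertex 0.0 2.0 0.0
  endloop
 endfacet
 facet normal -0.054 -0.785 0.617
  outer loop
   vertex 4.2 3.0 4.6
   vertex 0.7 3.4 4.8
   vertex 0.8 1.9 2.9
  endloop
 endfacet
 facet normal 0.040 -0.141 0.989
  outer loop
   vertex 4.2 3.0 4.6
   vertex 0.0 3.9 4.9
   vertex 0.7 3.4 4.8
  endloop
 endfacet
 facet normal 0.269 0.879 0.393
  outer loop
   vertex 4.2 3.0 4.6
   vertex 4.6 4.8 0.3
   vertex 3.8 5.0 0.4
  endloop
 endfacet
 facet normal 0.219 0.889 0.402
  outer loop
   vertex 4.2 3.0 4.6
   vertex 3.8 5.0 0.4
   vertex 0.0 3.9 4.9
  endloop
 endfacet
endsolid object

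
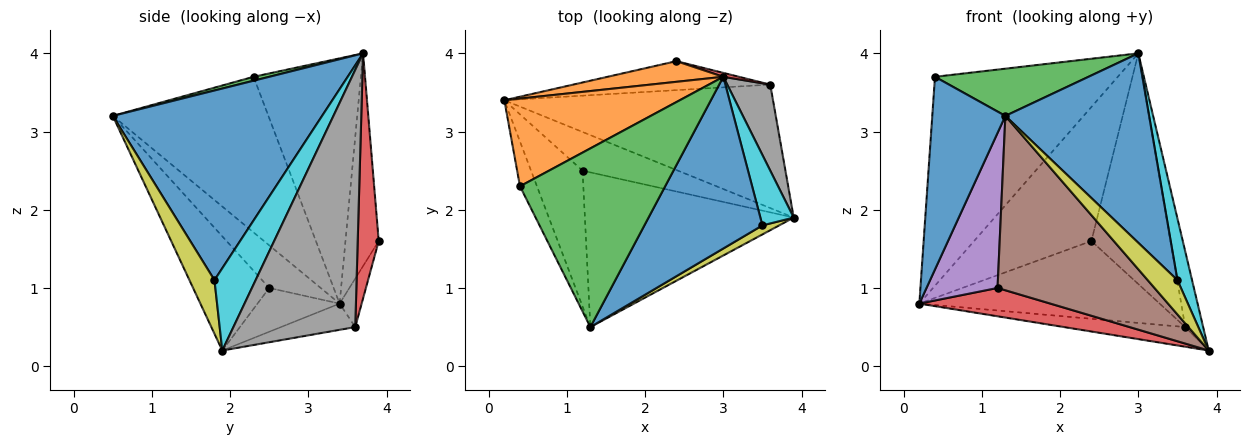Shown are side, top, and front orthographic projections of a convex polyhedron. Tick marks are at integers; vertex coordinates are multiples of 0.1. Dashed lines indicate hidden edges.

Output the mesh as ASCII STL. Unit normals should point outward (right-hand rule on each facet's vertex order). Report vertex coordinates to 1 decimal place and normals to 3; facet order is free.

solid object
 facet normal -0.901 -0.423 -0.098
  outer loop
   vertex 0.4 2.3 3.7
   vertex 0.2 3.4 0.8
   vertex 1.3 0.5 3.2
  endloop
 endfacet
 facet normal -0.476 0.811 0.340
  outer loop
   vertex 0.4 2.3 3.7
   vertex 3.0 3.7 4.0
   vertex 0.2 3.4 0.8
  endloop
 endfacet
 facet normal 0.026 -0.255 0.966
  outer loop
   vertex 0.4 2.3 3.7
   vertex 1.3 0.5 3.2
   vertex 3.0 3.7 4.0
  endloop
 endfacet
 facet normal -0.347 -0.554 -0.757
  outer loop
   vertex 1.2 2.5 1.0
   vertex 0.2 3.4 0.8
   vertex 3.9 1.9 0.2
  endloop
 endfacet
 facet normal -0.479 -0.660 -0.579
  outer loop
   vertex 1.2 2.5 1.0
   vertex 1.3 0.5 3.2
   vertex 0.2 3.4 0.8
  endloop
 endfacet
 facet normal -0.341 -0.703 -0.624
  outer loop
   vertex 1.2 2.5 1.0
   vertex 3.9 1.9 0.2
   vertex 1.3 0.5 3.2
  endloop
 endfacet
 facet normal -0.096 0.157 -0.983
  outer loop
   vertex 3.6 3.6 0.5
   vertex 3.9 1.9 0.2
   vertex 0.2 3.4 0.8
  endloop
 endfacet
 facet normal 0.976 0.143 0.163
  outer loop
   vertex 3.6 3.6 0.5
   vertex 3.0 3.7 4.0
   vertex 3.9 1.9 0.2
  endloop
 endfacet
 facet normal 0.631 -0.750 0.197
  outer loop
   vertex 3.5 1.8 1.1
   vertex 1.3 0.5 3.2
   vertex 3.9 1.9 0.2
  endloop
 endfacet
 facet normal 0.880 -0.313 0.357
  outer loop
   vertex 3.5 1.8 1.1
   vertex 3.9 1.9 0.2
   vertex 3.0 3.7 4.0
  endloop
 endfacet
 facet normal 0.733 -0.504 0.456
  outer loop
   vertex 3.5 1.8 1.1
   vertex 3.0 3.7 4.0
   vertex 1.3 0.5 3.2
  endloop
 endfacet
 facet normal -0.270 0.952 0.147
  outer loop
   vertex 2.4 3.9 1.6
   vertex 0.2 3.4 0.8
   vertex 3.0 3.7 4.0
  endloop
 endfacet
 facet normal -0.086 0.934 -0.348
  outer loop
   vertex 2.4 3.9 1.6
   vertex 3.6 3.6 0.5
   vertex 0.2 3.4 0.8
  endloop
 endfacet
 facet normal 0.257 0.966 0.016
  outer loop
   vertex 2.4 3.9 1.6
   vertex 3.0 3.7 4.0
   vertex 3.6 3.6 0.5
  endloop
 endfacet
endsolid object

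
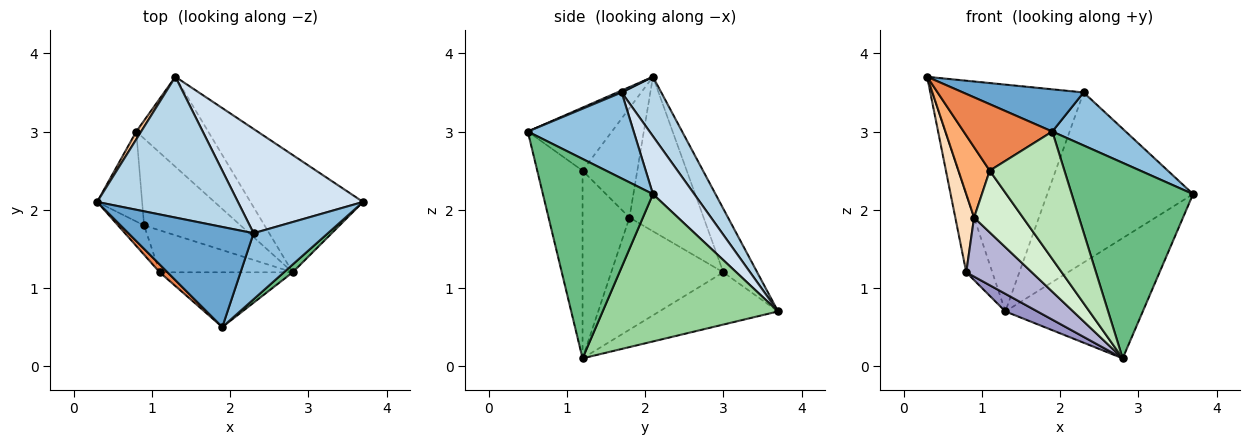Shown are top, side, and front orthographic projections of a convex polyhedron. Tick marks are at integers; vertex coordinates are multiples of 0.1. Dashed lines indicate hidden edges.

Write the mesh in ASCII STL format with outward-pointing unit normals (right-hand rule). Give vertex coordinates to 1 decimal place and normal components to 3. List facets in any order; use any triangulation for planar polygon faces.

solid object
 facet normal 0.014 -0.389 0.921
  outer loop
   vertex 2.3 1.7 3.5
   vertex 0.3 2.1 3.7
   vertex 1.9 0.5 3.0
  endloop
 endfacet
 facet normal 0.670 -0.465 0.579
  outer loop
   vertex 2.3 1.7 3.5
   vertex 1.9 0.5 3.0
   vertex 3.7 2.1 2.2
  endloop
 endfacet
 facet normal 0.217 0.829 0.515
  outer loop
   vertex 2.3 1.7 3.5
   vertex 1.3 3.7 0.7
   vertex 0.3 2.1 3.7
  endloop
 endfacet
 facet normal 0.235 0.829 0.508
  outer loop
   vertex 2.3 1.7 3.5
   vertex 3.7 2.1 2.2
   vertex 1.3 3.7 0.7
  endloop
 endfacet
 facet normal -0.686 -0.723 0.085
  outer loop
   vertex 1.1 1.2 2.5
   vertex 1.9 0.5 3.0
   vertex 0.3 2.1 3.7
  endloop
 endfacet
 facet normal -0.850 -0.486 -0.202
  outer loop
   vertex 1.1 1.2 2.5
   vertex 0.3 2.1 3.7
   vertex 0.9 1.8 1.9
  endloop
 endfacet
 facet normal -0.791 0.609 0.061
  outer loop
   vertex 0.8 3.0 1.2
   vertex 0.3 2.1 3.7
   vertex 1.3 3.7 0.7
  endloop
 endfacet
 facet normal -0.933 -0.236 -0.272
  outer loop
   vertex 0.8 3.0 1.2
   vertex 0.9 1.8 1.9
   vertex 0.3 2.1 3.7
  endloop
 endfacet
 facet normal 0.671 -0.741 0.030
  outer loop
   vertex 2.8 1.2 0.1
   vertex 3.7 2.1 2.2
   vertex 1.9 0.5 3.0
  endloop
 endfacet
 facet normal 0.675 0.528 -0.516
  outer loop
   vertex 2.8 1.2 0.1
   vertex 1.3 3.7 0.7
   vertex 3.7 2.1 2.2
  endloop
 endfacet
 facet normal -0.487 -0.803 -0.345
  outer loop
   vertex 2.8 1.2 0.1
   vertex 1.9 0.5 3.0
   vertex 1.1 1.2 2.5
  endloop
 endfacet
 facet normal -0.622 -0.648 -0.440
  outer loop
   vertex 2.8 1.2 0.1
   vertex 1.1 1.2 2.5
   vertex 0.9 1.8 1.9
  endloop
 endfacet
 facet normal -0.580 -0.156 -0.799
  outer loop
   vertex 2.8 1.2 0.1
   vertex 0.8 3.0 1.2
   vertex 1.3 3.7 0.7
  endloop
 endfacet
 facet normal -0.693 -0.406 -0.596
  outer loop
   vertex 2.8 1.2 0.1
   vertex 0.9 1.8 1.9
   vertex 0.8 3.0 1.2
  endloop
 endfacet
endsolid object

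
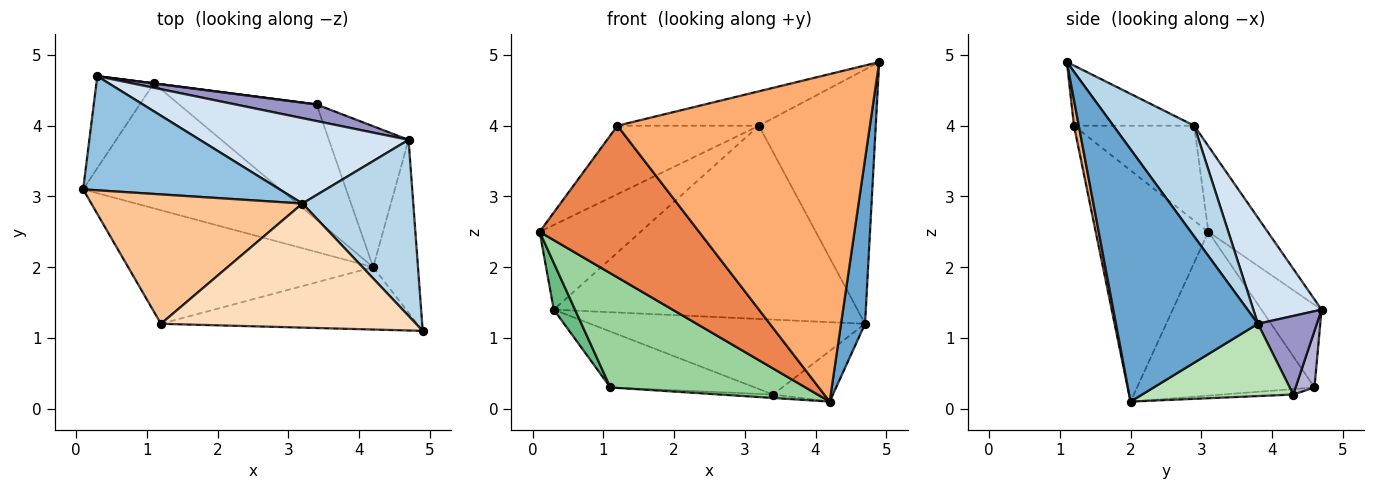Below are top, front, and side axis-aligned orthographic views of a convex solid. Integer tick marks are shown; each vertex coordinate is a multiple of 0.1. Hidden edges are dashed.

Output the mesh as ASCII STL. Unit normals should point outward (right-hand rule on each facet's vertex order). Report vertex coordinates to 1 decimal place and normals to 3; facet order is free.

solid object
 facet normal 0.971 -0.164 -0.172
  outer loop
   vertex 4.7 3.8 1.2
   vertex 4.9 1.1 4.9
   vertex 4.2 2.0 0.1
  endloop
 endfacet
 facet normal -0.330 0.562 0.758
  outer loop
   vertex 3.2 2.9 4.0
   vertex 0.3 4.7 1.4
   vertex 0.1 3.1 2.5
  endloop
 endfacet
 facet normal 0.495 0.715 0.495
  outer loop
   vertex 3.2 2.9 4.0
   vertex 4.9 1.1 4.9
   vertex 4.7 3.8 1.2
  endloop
 endfacet
 facet normal 0.201 0.896 0.396
  outer loop
   vertex 3.2 2.9 4.0
   vertex 4.7 3.8 1.2
   vertex 0.3 4.7 1.4
  endloop
 endfacet
 facet normal -0.492 -0.697 -0.522
  outer loop
   vertex 1.2 1.2 4.0
   vertex 0.1 3.1 2.5
   vertex 4.2 2.0 0.1
  endloop
 endfacet
 facet normal 0.019 -0.982 -0.187
  outer loop
   vertex 1.2 1.2 4.0
   vertex 4.2 2.0 0.1
   vertex 4.9 1.1 4.9
  endloop
 endfacet
 facet normal -0.369 0.435 0.821
  outer loop
   vertex 1.2 1.2 4.0
   vertex 3.2 2.9 4.0
   vertex 0.1 3.1 2.5
  endloop
 endfacet
 facet normal -0.222 0.261 0.940
  outer loop
   vertex 1.2 1.2 4.0
   vertex 4.9 1.1 4.9
   vertex 3.2 2.9 4.0
  endloop
 endfacet
 facet normal -0.789 -0.278 -0.548
  outer loop
   vertex 1.1 4.6 0.3
   vertex 0.1 3.1 2.5
   vertex 0.3 4.7 1.4
  endloop
 endfacet
 facet normal -0.523 -0.575 -0.630
  outer loop
   vertex 1.1 4.6 0.3
   vertex 4.2 2.0 0.1
   vertex 0.1 3.1 2.5
  endloop
 endfacet
 facet normal 0.649 0.257 -0.716
  outer loop
   vertex 3.4 4.3 0.2
   vertex 4.7 3.8 1.2
   vertex 4.2 2.0 0.1
  endloop
 endfacet
 facet normal -0.040 0.030 -0.999
  outer loop
   vertex 3.4 4.3 0.2
   vertex 4.2 2.0 0.1
   vertex 1.1 4.6 0.3
  endloop
 endfacet
 facet normal 0.205 0.956 0.211
  outer loop
   vertex 3.4 4.3 0.2
   vertex 0.3 4.7 1.4
   vertex 4.7 3.8 1.2
  endloop
 endfacet
 facet normal 0.130 0.992 0.004
  outer loop
   vertex 3.4 4.3 0.2
   vertex 1.1 4.6 0.3
   vertex 0.3 4.7 1.4
  endloop
 endfacet
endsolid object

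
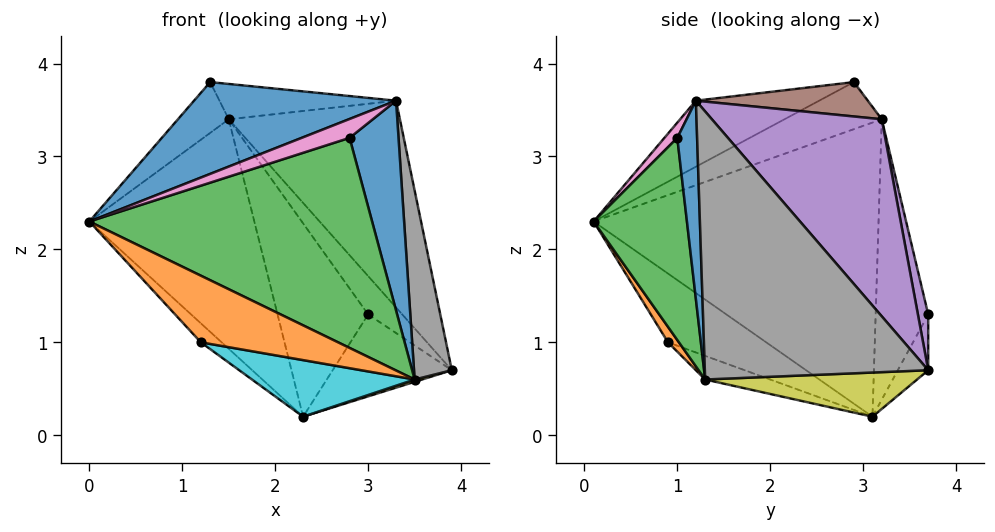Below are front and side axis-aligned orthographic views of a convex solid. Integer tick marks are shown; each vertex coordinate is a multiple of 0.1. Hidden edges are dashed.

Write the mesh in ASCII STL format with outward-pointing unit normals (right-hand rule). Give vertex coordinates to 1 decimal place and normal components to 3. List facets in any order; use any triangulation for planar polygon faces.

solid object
 facet normal -0.229 -0.375 0.898
  outer loop
   vertex 3.3 1.2 3.6
   vertex 1.3 2.9 3.8
   vertex 0.0 0.1 2.3
  endloop
 endfacet
 facet normal -0.773 0.164 -0.613
  outer loop
   vertex 1.2 0.9 1.0
   vertex 0.0 0.1 2.3
   vertex 2.3 3.1 0.2
  endloop
 endfacet
 facet normal -0.882 0.461 -0.096
  outer loop
   vertex 1.5 3.2 3.4
   vertex 0.0 0.1 2.3
   vertex 1.3 2.9 3.8
  endloop
 endfacet
 facet normal -0.843 0.488 -0.226
  outer loop
   vertex 1.5 3.2 3.4
   vertex 2.3 3.1 0.2
   vertex 0.0 0.1 2.3
  endloop
 endfacet
 facet normal 0.561 0.566 0.604
  outer loop
   vertex 1.5 3.2 3.4
   vertex 3.3 1.2 3.6
   vertex 3.9 3.7 0.7
  endloop
 endfacet
 facet normal 0.522 0.536 0.663
  outer loop
   vertex 1.5 3.2 3.4
   vertex 1.3 2.9 3.8
   vertex 3.3 1.2 3.6
  endloop
 endfacet
 facet normal 0.256 -0.954 0.157
  outer loop
   vertex 2.8 1.0 3.2
   vertex 3.3 1.2 3.6
   vertex 0.0 0.1 2.3
  endloop
 endfacet
 facet normal 0.984 -0.167 0.060
  outer loop
   vertex 3.5 1.3 0.6
   vertex 3.9 3.7 0.7
   vertex 3.3 1.2 3.6
  endloop
 endfacet
 facet normal 0.302 -0.011 -0.953
  outer loop
   vertex 3.5 1.3 0.6
   vertex 2.3 3.1 0.2
   vertex 3.9 3.7 0.7
  endloop
 endfacet
 facet normal -0.115 -0.288 -0.951
  outer loop
   vertex 3.5 1.3 0.6
   vertex 1.2 0.9 1.0
   vertex 2.3 3.1 0.2
  endloop
 endfacet
 facet normal 0.375 -0.927 -0.006
  outer loop
   vertex 3.5 1.3 0.6
   vertex 3.3 1.2 3.6
   vertex 2.8 1.0 3.2
  endloop
 endfacet
 facet normal 0.070 -0.877 -0.475
  outer loop
   vertex 3.5 1.3 0.6
   vertex 0.0 0.1 2.3
   vertex 1.2 0.9 1.0
  endloop
 endfacet
 facet normal 0.313 -0.949 -0.025
  outer loop
   vertex 3.5 1.3 0.6
   vertex 2.8 1.0 3.2
   vertex 0.0 0.1 2.3
  endloop
 endfacet
 facet normal -0.232 0.908 -0.348
  outer loop
   vertex 3.0 3.7 1.3
   vertex 3.9 3.7 0.7
   vertex 2.3 3.1 0.2
  endloop
 endfacet
 facet normal 0.266 0.878 0.399
  outer loop
   vertex 3.0 3.7 1.3
   vertex 1.5 3.2 3.4
   vertex 3.9 3.7 0.7
  endloop
 endfacet
 facet normal -0.496 0.855 -0.151
  outer loop
   vertex 3.0 3.7 1.3
   vertex 2.3 3.1 0.2
   vertex 1.5 3.2 3.4
  endloop
 endfacet
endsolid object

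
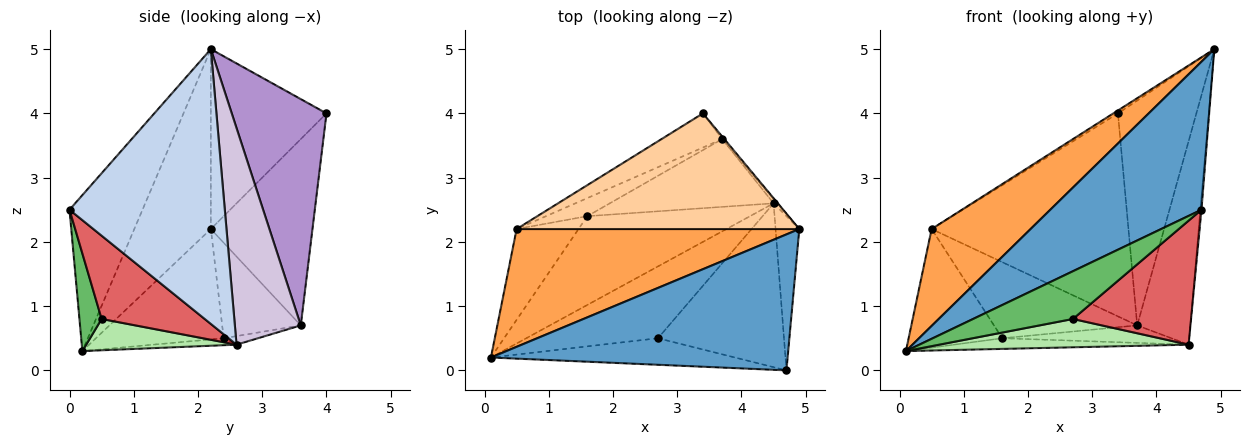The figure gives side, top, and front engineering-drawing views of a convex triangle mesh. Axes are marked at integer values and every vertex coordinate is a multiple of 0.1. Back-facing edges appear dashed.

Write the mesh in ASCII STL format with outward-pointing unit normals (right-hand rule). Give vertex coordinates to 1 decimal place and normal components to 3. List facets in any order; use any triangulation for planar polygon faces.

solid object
 facet normal -0.335 -0.694 0.637
  outer loop
   vertex 4.7 0.0 2.5
   vertex 4.9 2.2 5.0
   vertex 0.1 0.2 0.3
  endloop
 endfacet
 facet normal 0.996 0.007 -0.086
  outer loop
   vertex 4.5 2.6 0.4
   vertex 4.9 2.2 5.0
   vertex 4.7 0.0 2.5
  endloop
 endfacet
 facet normal -0.441 -0.570 0.693
  outer loop
   vertex 0.5 2.2 2.2
   vertex 0.1 0.2 0.3
   vertex 4.9 2.2 5.0
  endloop
 endfacet
 facet normal -0.537 0.021 0.843
  outer loop
   vertex 0.5 2.2 2.2
   vertex 4.9 2.2 5.0
   vertex 3.4 4.0 4.0
  endloop
 endfacet
 facet normal 0.191 -0.858 -0.477
  outer loop
   vertex 2.7 0.5 0.8
   vertex 4.7 0.0 2.5
   vertex 0.1 0.2 0.3
  endloop
 endfacet
 facet normal 0.216 -0.358 -0.908
  outer loop
   vertex 2.7 0.5 0.8
   vertex 0.1 0.2 0.3
   vertex 4.5 2.6 0.4
  endloop
 endfacet
 facet normal 0.466 -0.534 -0.705
  outer loop
   vertex 2.7 0.5 0.8
   vertex 4.5 2.6 0.4
   vertex 4.7 0.0 2.5
  endloop
 endfacet
 facet normal -0.454 0.879 -0.148
  outer loop
   vertex 3.7 3.6 0.7
   vertex 0.5 2.2 2.2
   vertex 3.4 4.0 4.0
  endloop
 endfacet
 facet normal 0.770 0.638 -0.007
  outer loop
   vertex 3.7 3.6 0.7
   vertex 3.4 4.0 4.0
   vertex 4.9 2.2 5.0
  endloop
 endfacet
 facet normal 0.779 0.627 -0.013
  outer loop
   vertex 3.7 3.6 0.7
   vertex 4.9 2.2 5.0
   vertex 4.5 2.6 0.4
  endloop
 endfacet
 facet normal -0.735 0.539 -0.412
  outer loop
   vertex 1.6 2.4 0.5
   vertex 0.1 0.2 0.3
   vertex 0.5 2.2 2.2
  endloop
 endfacet
 facet normal -0.471 0.858 -0.204
  outer loop
   vertex 1.6 2.4 0.5
   vertex 0.5 2.2 2.2
   vertex 3.7 3.6 0.7
  endloop
 endfacet
 facet normal -0.042 0.119 -0.992
  outer loop
   vertex 1.6 2.4 0.5
   vertex 4.5 2.6 0.4
   vertex 0.1 0.2 0.3
  endloop
 endfacet
 facet normal -0.051 0.250 -0.967
  outer loop
   vertex 1.6 2.4 0.5
   vertex 3.7 3.6 0.7
   vertex 4.5 2.6 0.4
  endloop
 endfacet
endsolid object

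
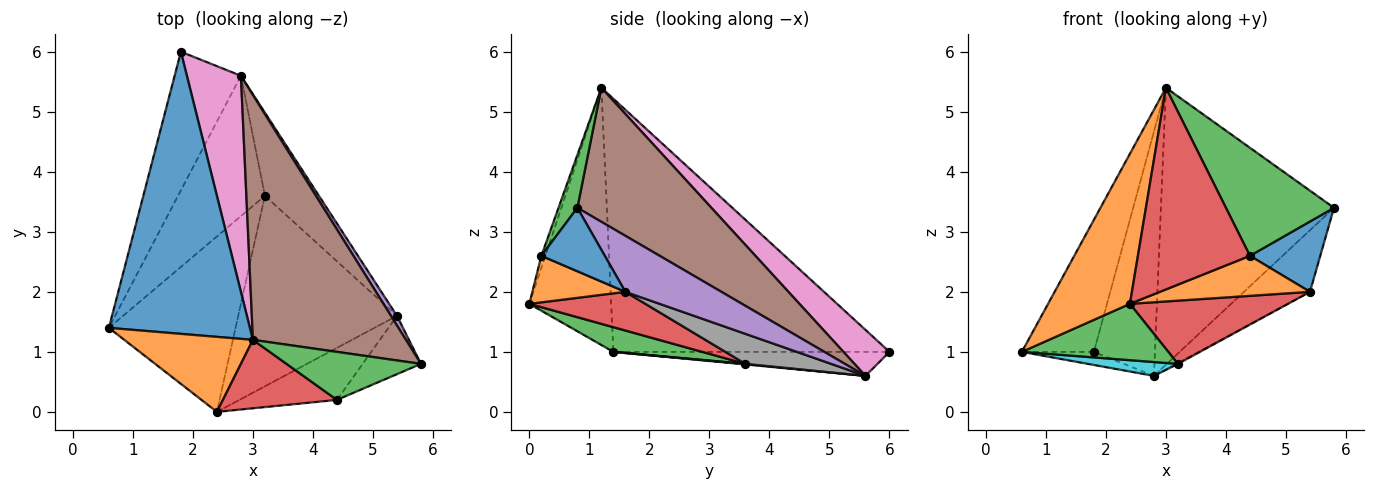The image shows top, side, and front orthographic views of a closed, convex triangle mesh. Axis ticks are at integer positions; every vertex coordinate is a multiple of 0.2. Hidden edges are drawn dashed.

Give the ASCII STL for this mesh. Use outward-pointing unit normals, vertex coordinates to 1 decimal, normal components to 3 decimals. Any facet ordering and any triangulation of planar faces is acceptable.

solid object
 facet normal -0.852 0.222 0.475
  outer loop
   vertex 3.0 1.2 5.4
   vertex 1.8 6.0 1.0
   vertex 0.6 1.4 1.0
  endloop
 endfacet
 facet normal -0.667 -0.667 0.333
  outer loop
   vertex 2.4 0.0 1.8
   vertex 3.0 1.2 5.4
   vertex 0.6 1.4 1.0
  endloop
 endfacet
 facet normal 0.182 -0.301 -0.936
  outer loop
   vertex 3.2 3.6 0.8
   vertex 2.4 0.0 1.8
   vertex 0.6 1.4 1.0
  endloop
 endfacet
 facet normal 0.225 -0.307 -0.925
  outer loop
   vertex 3.2 3.6 0.8
   vertex 5.4 1.6 2.0
   vertex 2.4 0.0 1.8
  endloop
 endfacet
 facet normal 0.821 0.564 0.088
  outer loop
   vertex 2.8 5.6 0.6
   vertex 5.8 0.8 3.4
   vertex 5.4 1.6 2.0
  endloop
 endfacet
 facet normal 0.502 0.648 0.573
  outer loop
   vertex 2.8 5.6 0.6
   vertex 3.0 1.2 5.4
   vertex 5.8 0.8 3.4
  endloop
 endfacet
 facet normal 0.492 0.652 0.577
  outer loop
   vertex 2.8 5.6 0.6
   vertex 1.8 6.0 1.0
   vertex 3.0 1.2 5.4
  endloop
 endfacet
 facet normal 0.486 0.010 -0.874
  outer loop
   vertex 2.8 5.6 0.6
   vertex 5.4 1.6 2.0
   vertex 3.2 3.6 0.8
  endloop
 endfacet
 facet normal -0.339 0.088 -0.937
  outer loop
   vertex 2.8 5.6 0.6
   vertex 0.6 1.4 1.0
   vertex 1.8 6.0 1.0
  endloop
 endfacet
 facet normal 0.007 -0.098 -0.995
  outer loop
   vertex 2.8 5.6 0.6
   vertex 3.2 3.6 0.8
   vertex 0.6 1.4 1.0
  endloop
 endfacet
 facet normal 0.571 -0.632 -0.524
  outer loop
   vertex 4.4 0.2 2.6
   vertex 5.4 1.6 2.0
   vertex 5.8 0.8 3.4
  endloop
 endfacet
 facet normal 0.354 -0.570 -0.741
  outer loop
   vertex 4.4 0.2 2.6
   vertex 2.4 0.0 1.8
   vertex 5.4 1.6 2.0
  endloop
 endfacet
 facet normal 0.158 -0.902 0.401
  outer loop
   vertex 4.4 0.2 2.6
   vertex 5.8 0.8 3.4
   vertex 3.0 1.2 5.4
  endloop
 endfacet
 facet normal -0.034 -0.946 0.321
  outer loop
   vertex 4.4 0.2 2.6
   vertex 3.0 1.2 5.4
   vertex 2.4 0.0 1.8
  endloop
 endfacet
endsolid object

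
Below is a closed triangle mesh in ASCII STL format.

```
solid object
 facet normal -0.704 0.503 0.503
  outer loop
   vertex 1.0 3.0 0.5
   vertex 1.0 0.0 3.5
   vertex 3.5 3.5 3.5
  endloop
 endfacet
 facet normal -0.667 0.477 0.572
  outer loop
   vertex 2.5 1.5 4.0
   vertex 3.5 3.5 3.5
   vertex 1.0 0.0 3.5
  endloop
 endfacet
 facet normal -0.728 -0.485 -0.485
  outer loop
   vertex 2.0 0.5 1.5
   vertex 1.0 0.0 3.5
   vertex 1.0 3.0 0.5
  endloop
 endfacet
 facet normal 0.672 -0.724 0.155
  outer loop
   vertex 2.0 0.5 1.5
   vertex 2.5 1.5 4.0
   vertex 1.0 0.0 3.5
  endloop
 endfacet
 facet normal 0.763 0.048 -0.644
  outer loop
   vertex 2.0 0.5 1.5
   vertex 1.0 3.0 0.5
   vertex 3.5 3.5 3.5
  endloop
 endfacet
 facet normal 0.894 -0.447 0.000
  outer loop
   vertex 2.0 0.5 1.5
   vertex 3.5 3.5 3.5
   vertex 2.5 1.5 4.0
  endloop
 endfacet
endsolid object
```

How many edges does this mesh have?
9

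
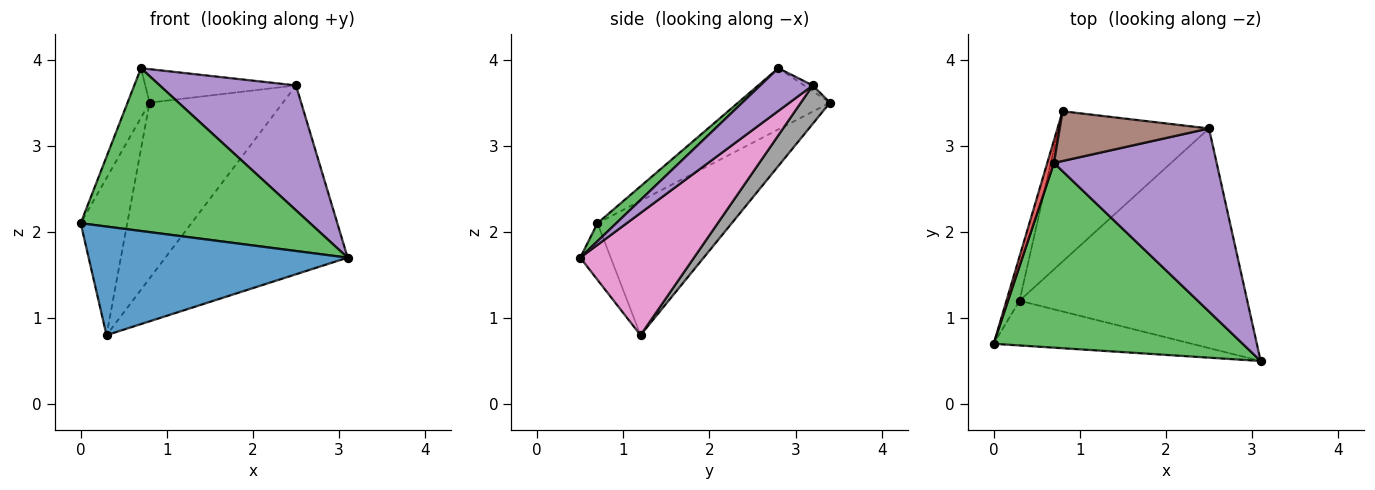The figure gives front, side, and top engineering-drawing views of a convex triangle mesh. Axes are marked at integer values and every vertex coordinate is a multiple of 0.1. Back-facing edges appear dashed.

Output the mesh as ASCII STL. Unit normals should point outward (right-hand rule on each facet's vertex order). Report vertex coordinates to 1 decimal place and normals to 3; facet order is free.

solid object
 facet normal -0.108 -0.919 -0.379
  outer loop
   vertex 0.3 1.2 0.8
   vertex 3.1 0.5 1.7
   vertex 0.0 0.7 2.1
  endloop
 endfacet
 facet normal -0.941 0.326 -0.092
  outer loop
   vertex 0.3 1.2 0.8
   vertex 0.0 0.7 2.1
   vertex 0.8 3.4 3.5
  endloop
 endfacet
 facet normal 0.054 -0.660 0.749
  outer loop
   vertex 0.7 2.8 3.9
   vertex 0.0 0.7 2.1
   vertex 3.1 0.5 1.7
  endloop
 endfacet
 facet normal -0.967 0.232 0.106
  outer loop
   vertex 0.7 2.8 3.9
   vertex 0.8 3.4 3.5
   vertex 0.0 0.7 2.1
  endloop
 endfacet
 facet normal 0.212 -0.551 0.807
  outer loop
   vertex 2.5 3.2 3.7
   vertex 0.7 2.8 3.9
   vertex 3.1 0.5 1.7
  endloop
 endfacet
 facet normal -0.032 0.558 0.829
  outer loop
   vertex 2.5 3.2 3.7
   vertex 0.8 3.4 3.5
   vertex 0.7 2.8 3.9
  endloop
 endfacet
 facet normal 0.377 0.604 -0.702
  outer loop
   vertex 2.5 3.2 3.7
   vertex 3.1 0.5 1.7
   vertex 0.3 1.2 0.8
  endloop
 endfacet
 facet normal 0.164 0.750 -0.641
  outer loop
   vertex 2.5 3.2 3.7
   vertex 0.3 1.2 0.8
   vertex 0.8 3.4 3.5
  endloop
 endfacet
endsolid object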